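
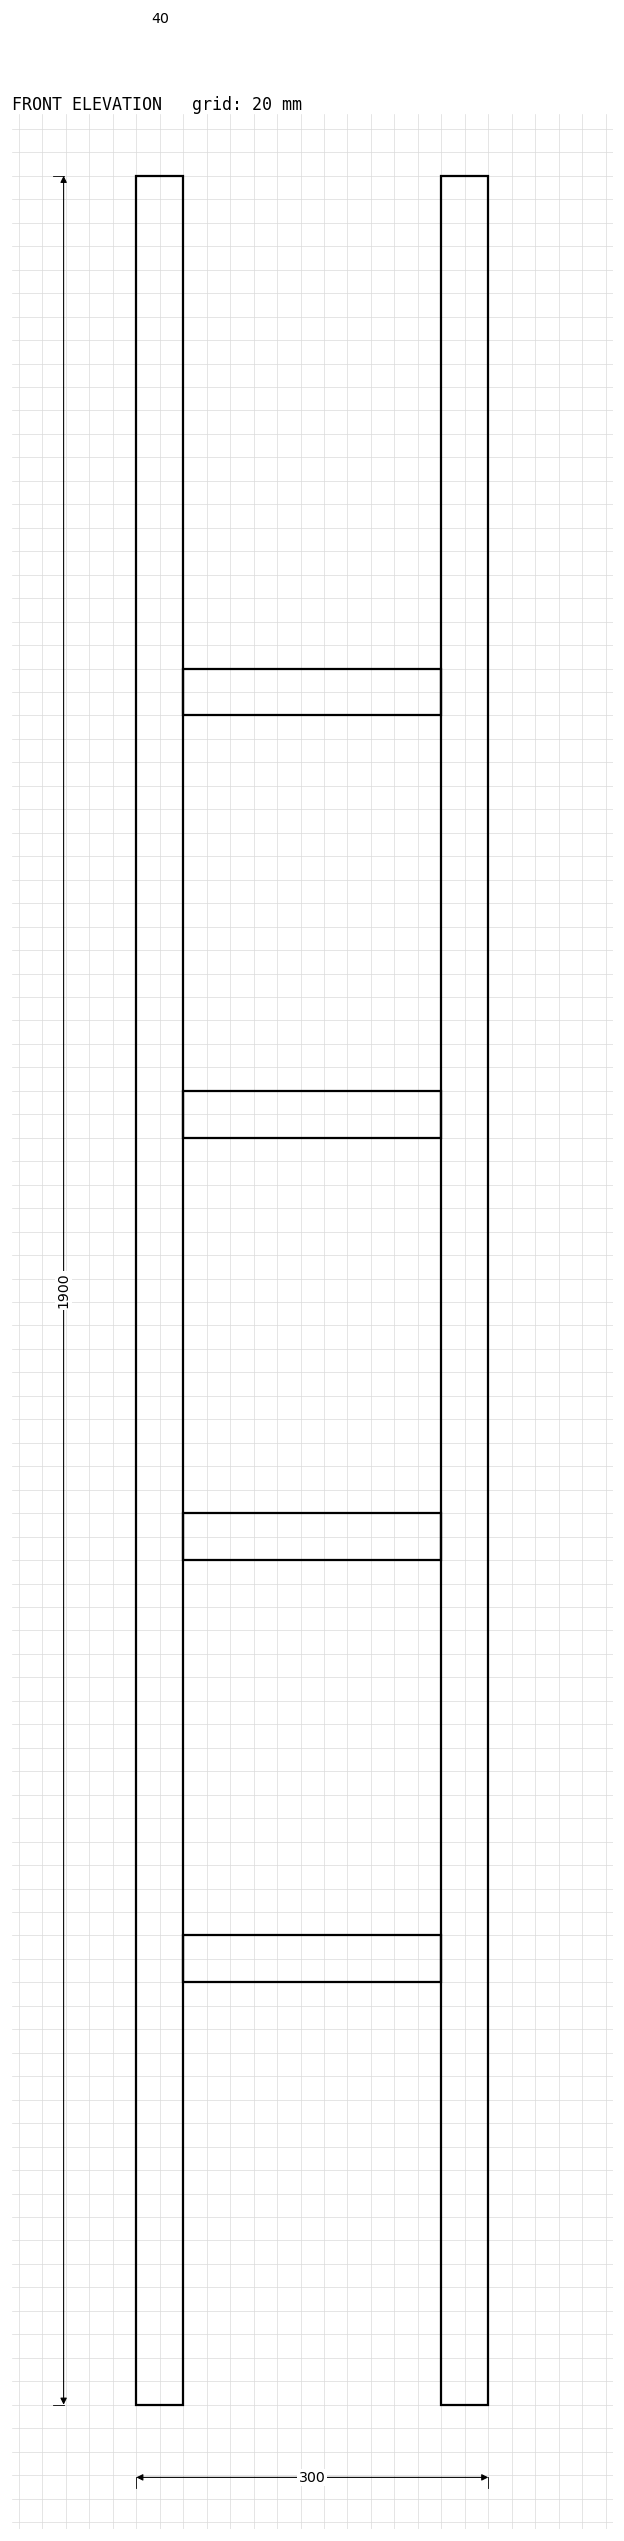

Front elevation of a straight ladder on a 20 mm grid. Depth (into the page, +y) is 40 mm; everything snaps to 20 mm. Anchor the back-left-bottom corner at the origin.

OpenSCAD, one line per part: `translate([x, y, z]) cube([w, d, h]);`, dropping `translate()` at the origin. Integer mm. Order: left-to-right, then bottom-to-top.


cube([40, 40, 1900]);
translate([40, 0, 360]) cube([220, 40, 40]);
translate([40, 0, 720]) cube([220, 40, 40]);
translate([40, 0, 1080]) cube([220, 40, 40]);
translate([40, 0, 1440]) cube([220, 40, 40]);
translate([260, 0, 0]) cube([40, 40, 1900]);


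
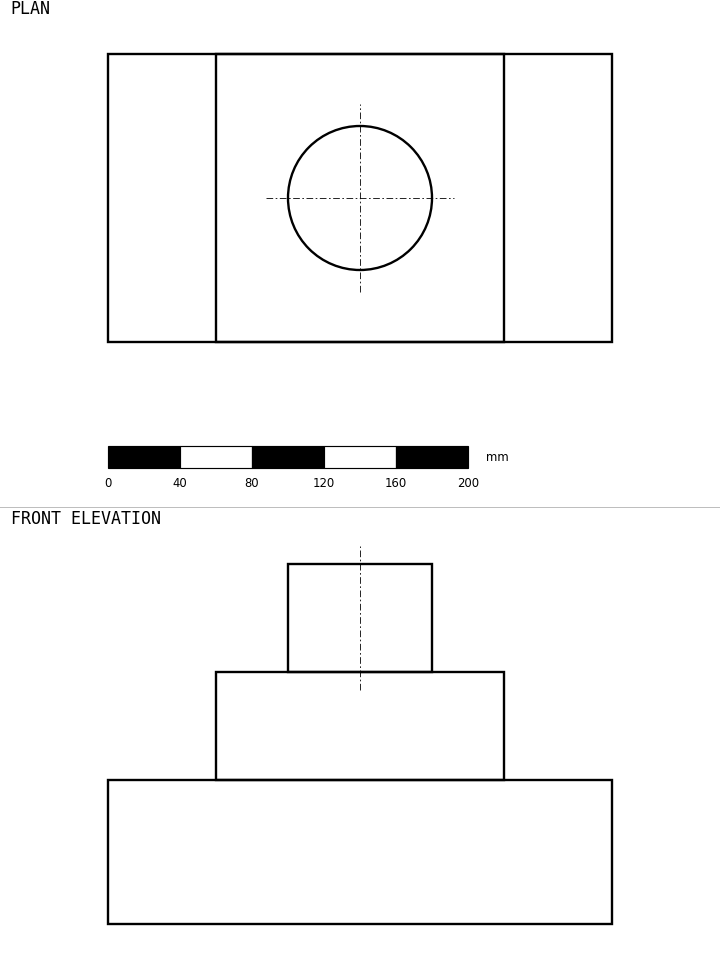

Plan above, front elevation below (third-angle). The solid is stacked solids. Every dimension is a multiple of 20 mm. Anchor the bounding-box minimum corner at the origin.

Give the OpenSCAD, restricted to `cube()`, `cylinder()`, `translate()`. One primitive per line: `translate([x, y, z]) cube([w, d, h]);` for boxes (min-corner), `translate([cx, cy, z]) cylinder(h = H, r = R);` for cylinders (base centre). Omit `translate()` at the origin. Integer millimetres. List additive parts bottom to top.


cube([280, 160, 80]);
translate([60, 0, 80]) cube([160, 160, 60]);
translate([140, 80, 140]) cylinder(h = 60, r = 40);


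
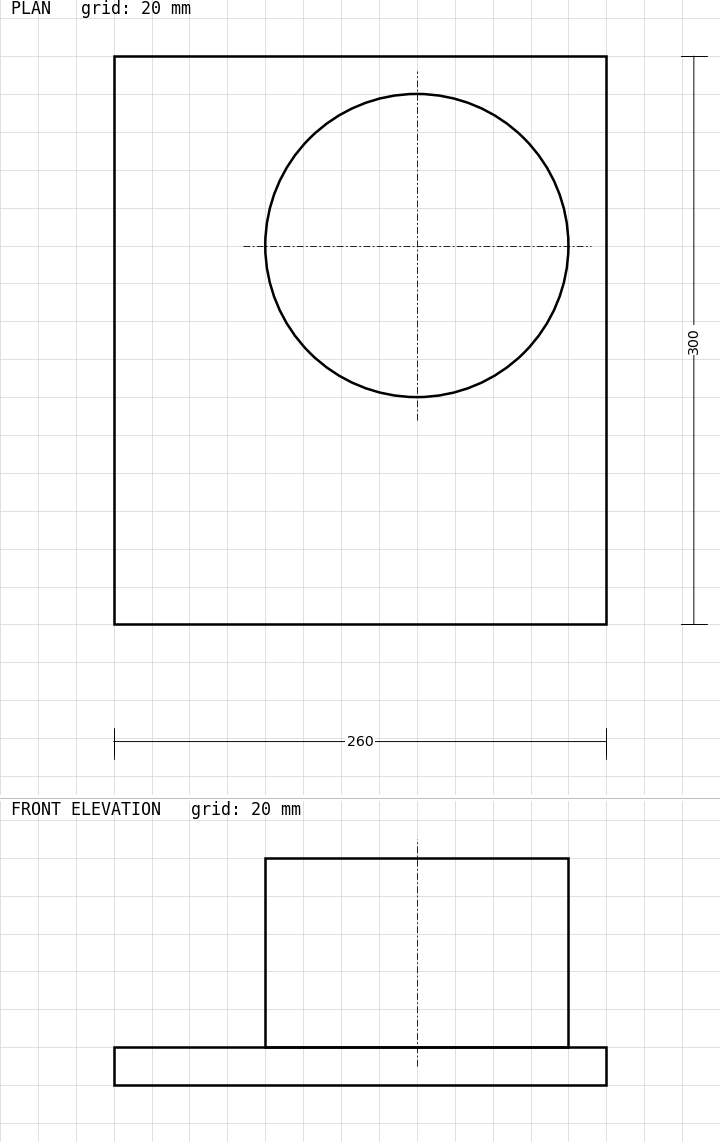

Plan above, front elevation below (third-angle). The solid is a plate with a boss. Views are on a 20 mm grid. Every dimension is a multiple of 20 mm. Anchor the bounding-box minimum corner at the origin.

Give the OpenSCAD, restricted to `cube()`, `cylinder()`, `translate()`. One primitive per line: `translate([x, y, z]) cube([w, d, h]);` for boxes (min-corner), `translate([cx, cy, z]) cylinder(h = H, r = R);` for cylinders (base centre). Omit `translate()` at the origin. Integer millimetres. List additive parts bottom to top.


cube([260, 300, 20]);
translate([160, 200, 20]) cylinder(h = 100, r = 80);


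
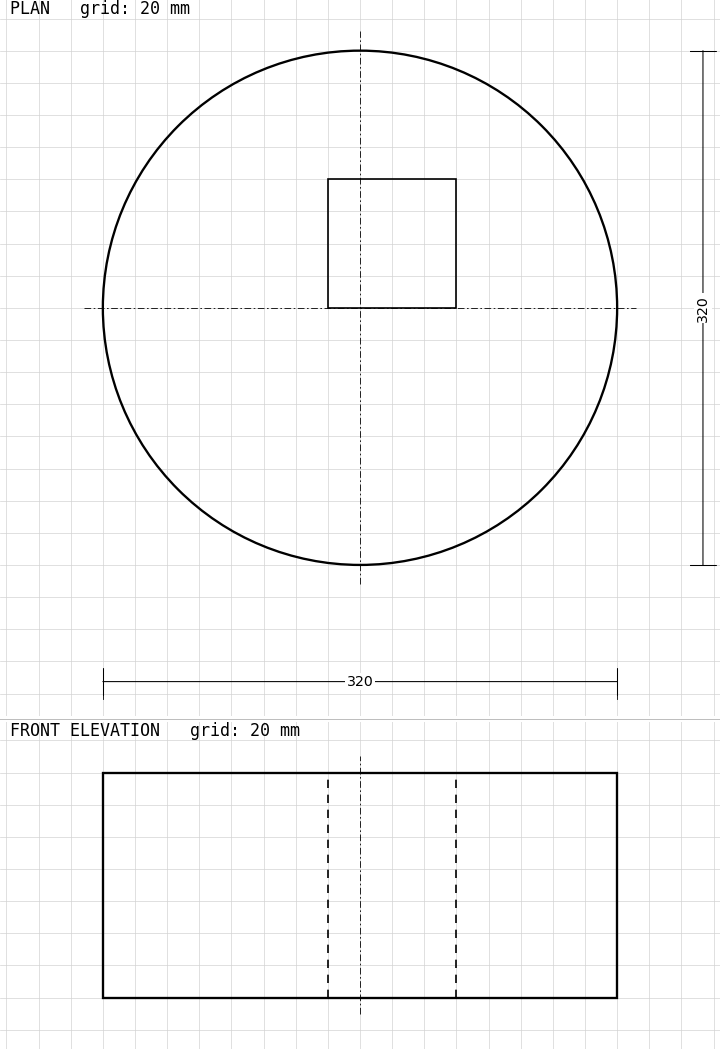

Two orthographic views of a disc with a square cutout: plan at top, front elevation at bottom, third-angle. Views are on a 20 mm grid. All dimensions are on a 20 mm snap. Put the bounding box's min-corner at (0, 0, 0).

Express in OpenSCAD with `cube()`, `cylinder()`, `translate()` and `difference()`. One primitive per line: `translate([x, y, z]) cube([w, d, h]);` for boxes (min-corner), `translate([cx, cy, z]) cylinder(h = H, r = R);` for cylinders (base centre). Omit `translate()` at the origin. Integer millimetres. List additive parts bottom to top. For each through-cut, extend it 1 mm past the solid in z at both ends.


difference() {
  translate([160, 160, 0]) cylinder(h = 140, r = 160);
  translate([140, 160, -1]) cube([80, 80, 142]);
}


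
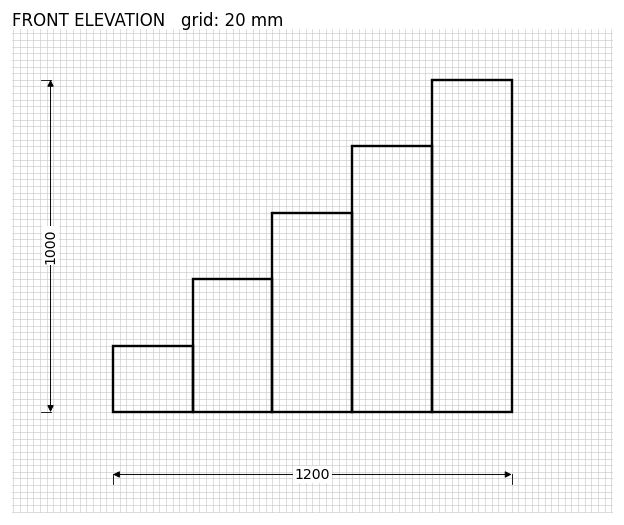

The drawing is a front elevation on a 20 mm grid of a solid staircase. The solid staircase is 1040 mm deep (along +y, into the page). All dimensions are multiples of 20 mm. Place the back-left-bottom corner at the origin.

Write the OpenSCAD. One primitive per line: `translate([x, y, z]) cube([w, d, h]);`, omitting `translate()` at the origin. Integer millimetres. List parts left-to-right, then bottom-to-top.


cube([240, 1040, 200]);
translate([240, 0, 0]) cube([240, 1040, 400]);
translate([480, 0, 0]) cube([240, 1040, 600]);
translate([720, 0, 0]) cube([240, 1040, 800]);
translate([960, 0, 0]) cube([240, 1040, 1000]);


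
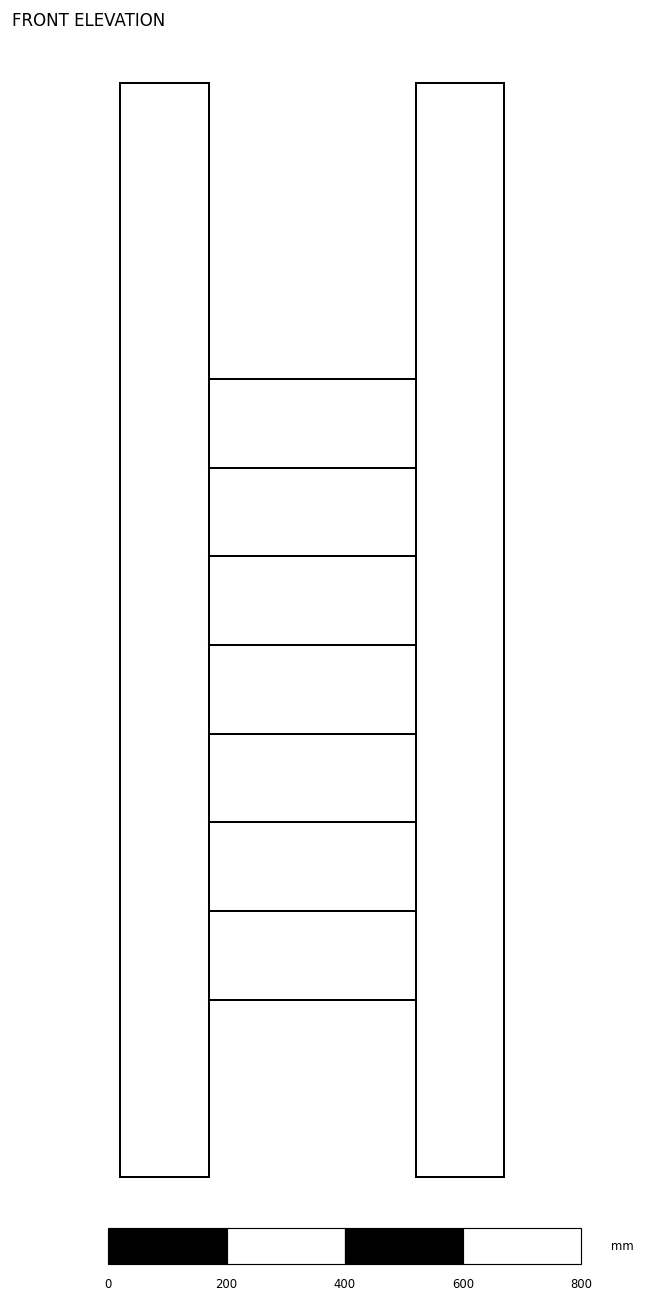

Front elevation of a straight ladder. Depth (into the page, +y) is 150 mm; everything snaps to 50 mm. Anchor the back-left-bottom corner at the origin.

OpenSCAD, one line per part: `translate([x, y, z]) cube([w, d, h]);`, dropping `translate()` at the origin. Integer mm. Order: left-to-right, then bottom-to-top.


cube([150, 150, 1850]);
translate([150, 0, 300]) cube([350, 150, 150]);
translate([150, 0, 600]) cube([350, 150, 150]);
translate([150, 0, 900]) cube([350, 150, 150]);
translate([150, 0, 1200]) cube([350, 150, 150]);
translate([500, 0, 0]) cube([150, 150, 1850]);


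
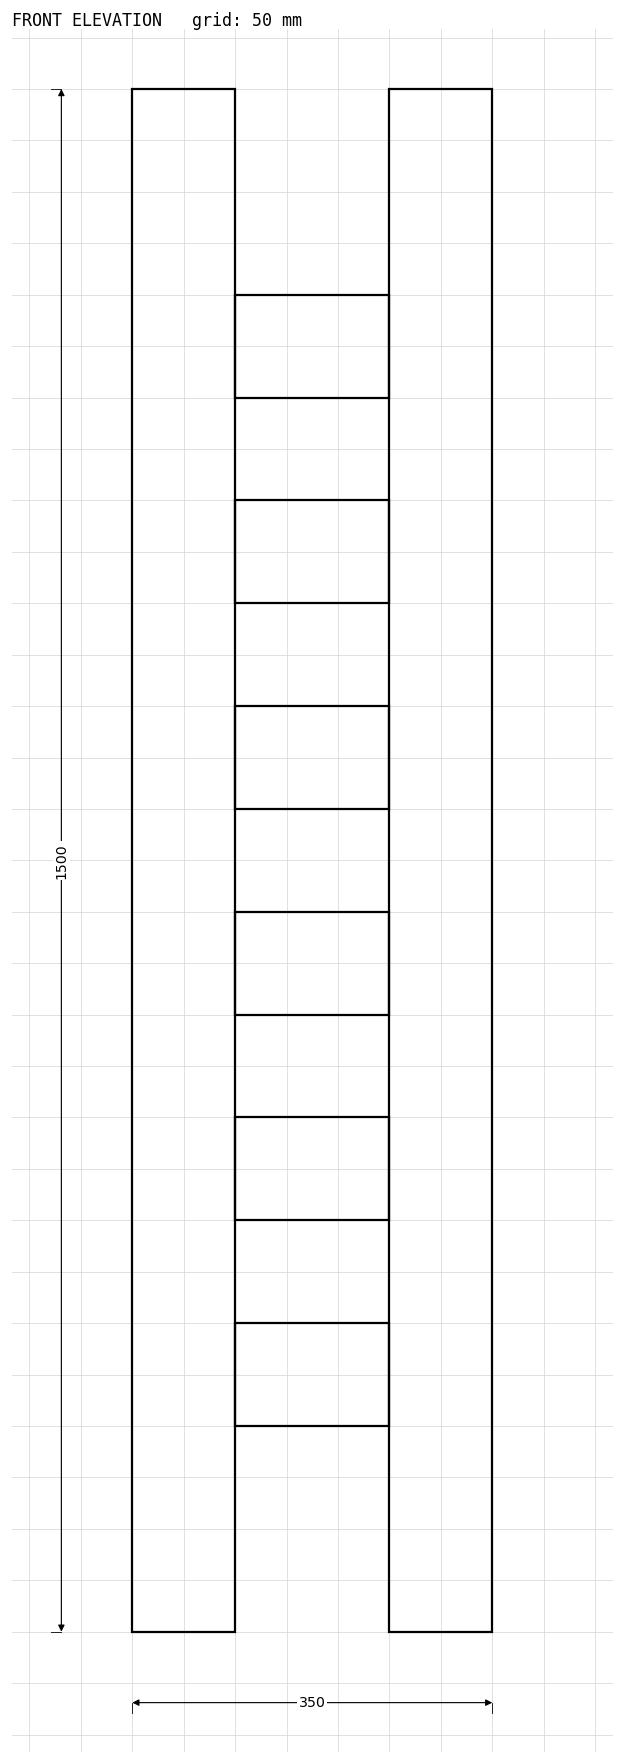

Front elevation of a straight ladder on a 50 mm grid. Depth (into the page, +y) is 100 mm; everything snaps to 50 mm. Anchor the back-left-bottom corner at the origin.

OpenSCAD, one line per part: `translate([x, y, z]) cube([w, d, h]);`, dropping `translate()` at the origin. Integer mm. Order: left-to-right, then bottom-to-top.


cube([100, 100, 1500]);
translate([100, 0, 200]) cube([150, 100, 100]);
translate([100, 0, 400]) cube([150, 100, 100]);
translate([100, 0, 600]) cube([150, 100, 100]);
translate([100, 0, 800]) cube([150, 100, 100]);
translate([100, 0, 1000]) cube([150, 100, 100]);
translate([100, 0, 1200]) cube([150, 100, 100]);
translate([250, 0, 0]) cube([100, 100, 1500]);


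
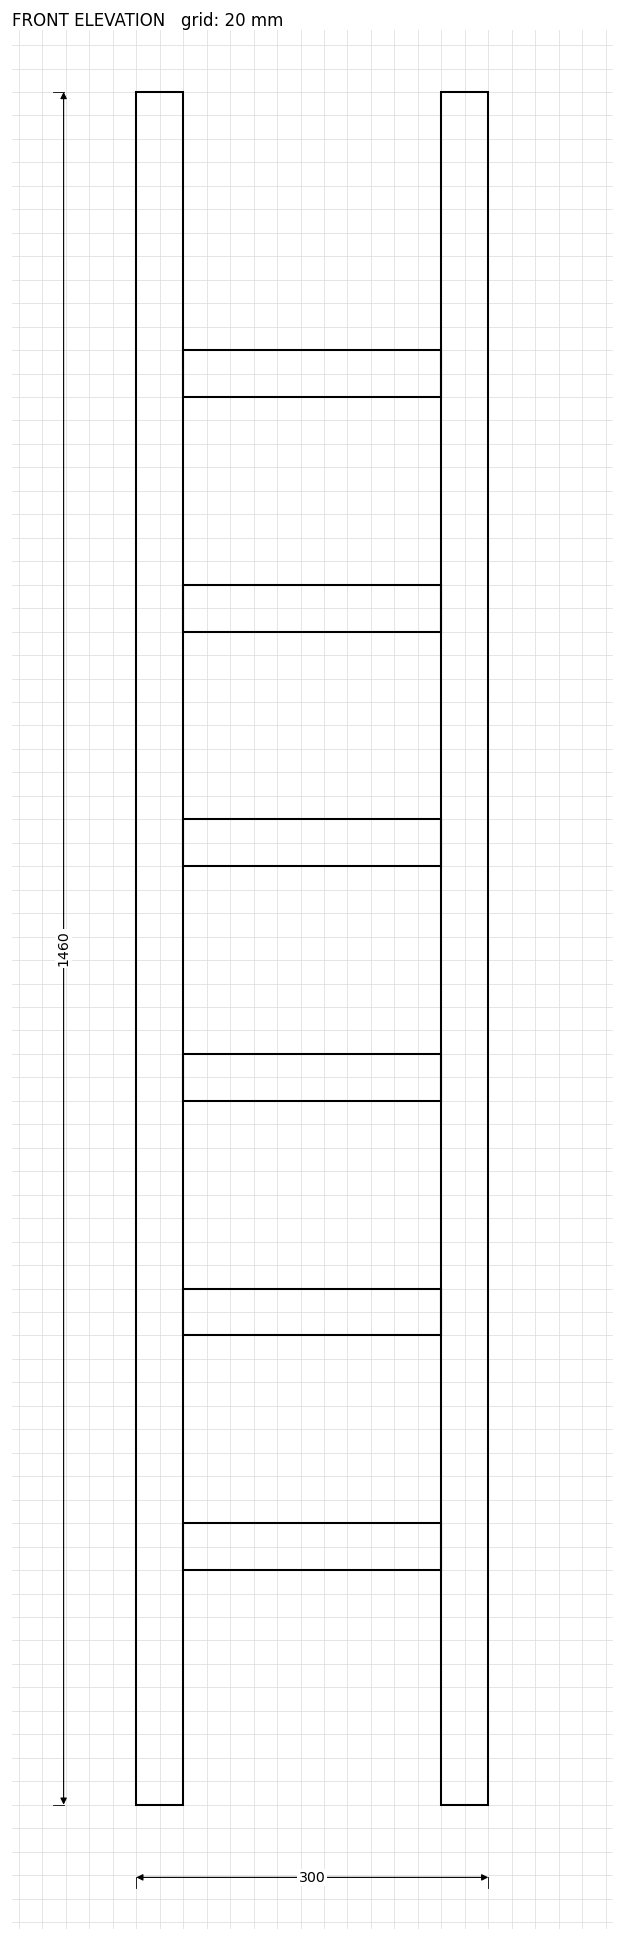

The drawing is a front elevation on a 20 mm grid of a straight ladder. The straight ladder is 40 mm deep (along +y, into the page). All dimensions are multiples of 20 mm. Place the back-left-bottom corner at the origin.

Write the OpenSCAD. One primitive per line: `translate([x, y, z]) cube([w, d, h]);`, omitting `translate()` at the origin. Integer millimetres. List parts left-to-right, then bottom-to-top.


cube([40, 40, 1460]);
translate([40, 0, 200]) cube([220, 40, 40]);
translate([40, 0, 400]) cube([220, 40, 40]);
translate([40, 0, 600]) cube([220, 40, 40]);
translate([40, 0, 800]) cube([220, 40, 40]);
translate([40, 0, 1000]) cube([220, 40, 40]);
translate([40, 0, 1200]) cube([220, 40, 40]);
translate([260, 0, 0]) cube([40, 40, 1460]);


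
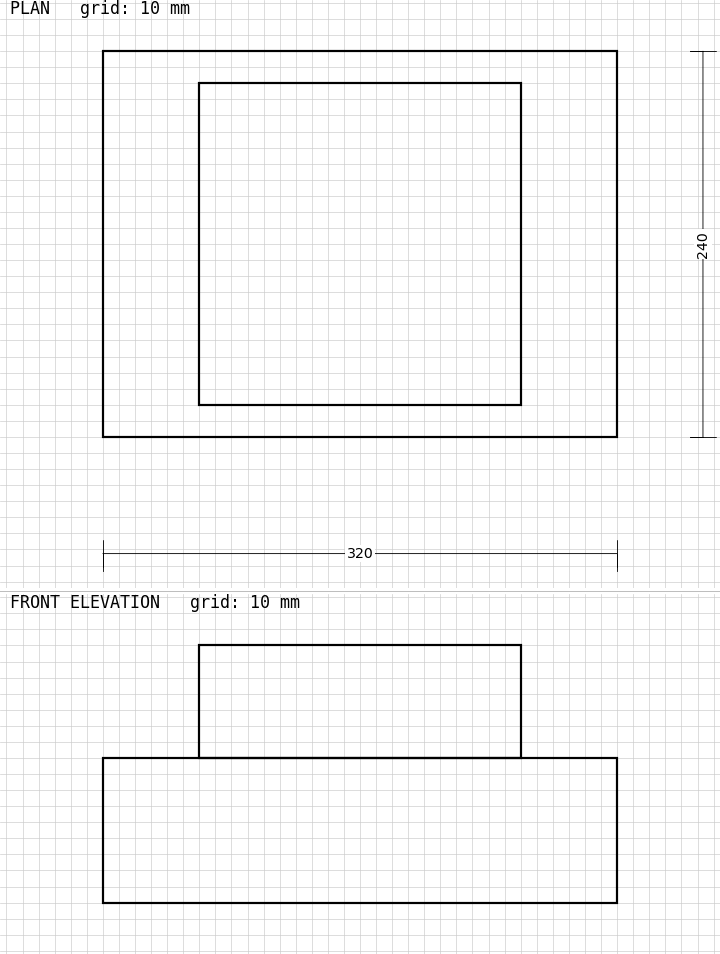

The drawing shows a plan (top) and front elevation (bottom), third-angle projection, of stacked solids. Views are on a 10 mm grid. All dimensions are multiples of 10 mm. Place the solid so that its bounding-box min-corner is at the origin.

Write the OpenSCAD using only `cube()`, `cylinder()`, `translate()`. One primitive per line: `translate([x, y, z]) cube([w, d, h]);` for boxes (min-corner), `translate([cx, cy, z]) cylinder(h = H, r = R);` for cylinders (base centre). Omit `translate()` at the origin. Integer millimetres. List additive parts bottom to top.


cube([320, 240, 90]);
translate([60, 20, 90]) cube([200, 200, 70]);


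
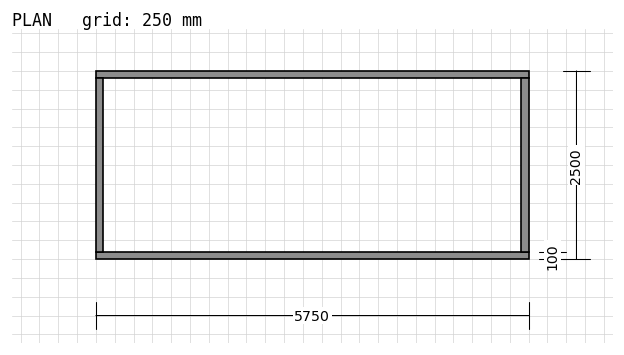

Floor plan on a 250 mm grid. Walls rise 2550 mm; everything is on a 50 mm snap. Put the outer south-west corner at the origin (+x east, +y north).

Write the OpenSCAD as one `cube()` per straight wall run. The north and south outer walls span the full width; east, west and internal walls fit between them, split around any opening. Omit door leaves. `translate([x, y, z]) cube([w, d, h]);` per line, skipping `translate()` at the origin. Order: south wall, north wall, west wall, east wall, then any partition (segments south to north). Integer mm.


cube([5750, 100, 2550]);
translate([0, 2400, 0]) cube([5750, 100, 2550]);
translate([0, 100, 0]) cube([100, 2300, 2550]);
translate([5650, 100, 0]) cube([100, 2300, 2550]);


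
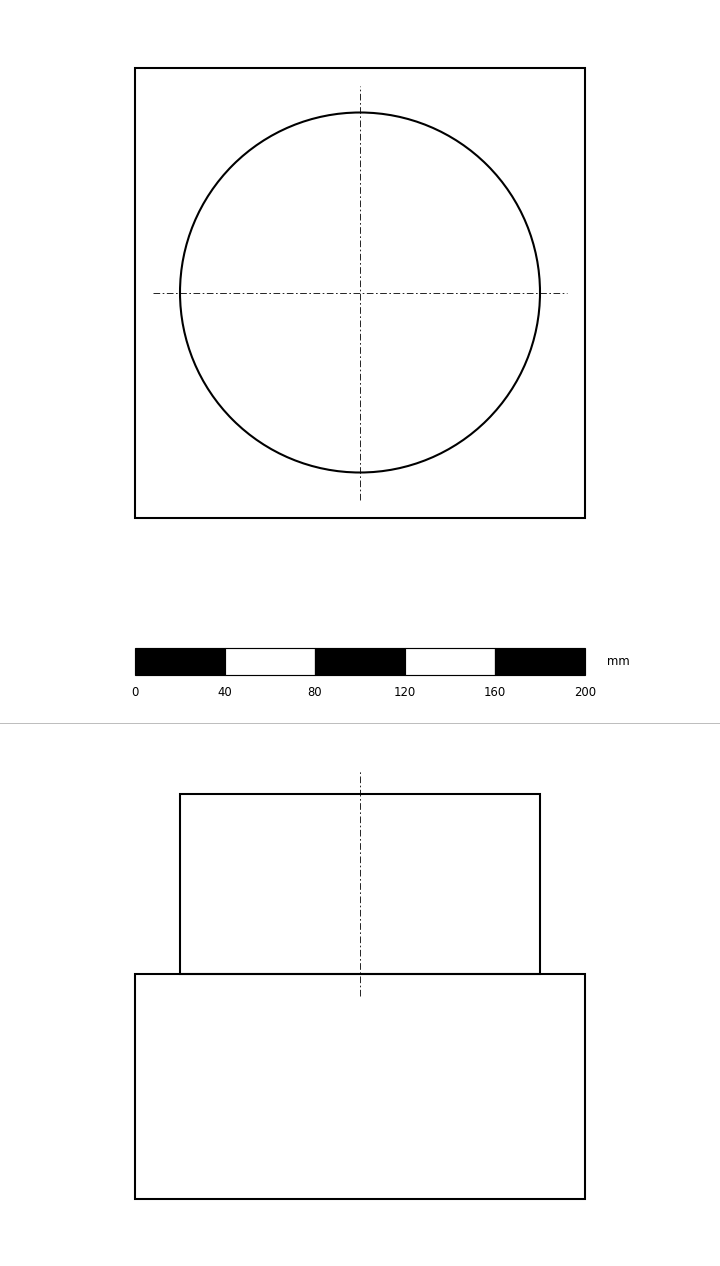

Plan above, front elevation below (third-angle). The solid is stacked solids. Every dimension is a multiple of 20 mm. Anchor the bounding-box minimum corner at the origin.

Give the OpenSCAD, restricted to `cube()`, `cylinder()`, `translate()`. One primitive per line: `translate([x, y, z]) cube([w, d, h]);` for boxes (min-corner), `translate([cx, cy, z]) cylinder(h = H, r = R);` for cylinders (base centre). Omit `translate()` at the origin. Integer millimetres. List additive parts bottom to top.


cube([200, 200, 100]);
translate([100, 100, 100]) cylinder(h = 80, r = 80);


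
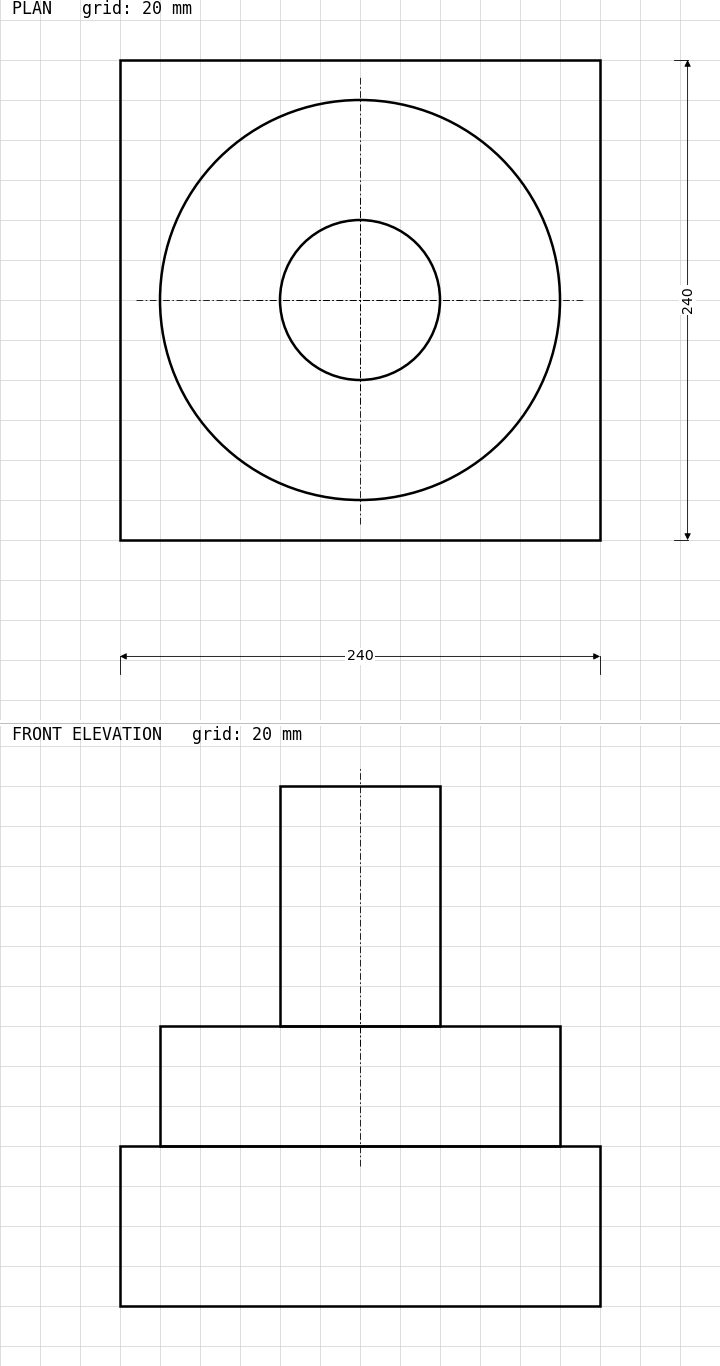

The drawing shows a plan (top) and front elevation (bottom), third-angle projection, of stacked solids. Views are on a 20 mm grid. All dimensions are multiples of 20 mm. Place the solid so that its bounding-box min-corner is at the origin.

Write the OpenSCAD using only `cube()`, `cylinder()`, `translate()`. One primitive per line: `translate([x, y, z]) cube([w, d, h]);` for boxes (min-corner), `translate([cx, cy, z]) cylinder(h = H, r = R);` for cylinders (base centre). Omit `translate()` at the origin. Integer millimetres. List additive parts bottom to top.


cube([240, 240, 80]);
translate([120, 120, 80]) cylinder(h = 60, r = 100);
translate([120, 120, 140]) cylinder(h = 120, r = 40);


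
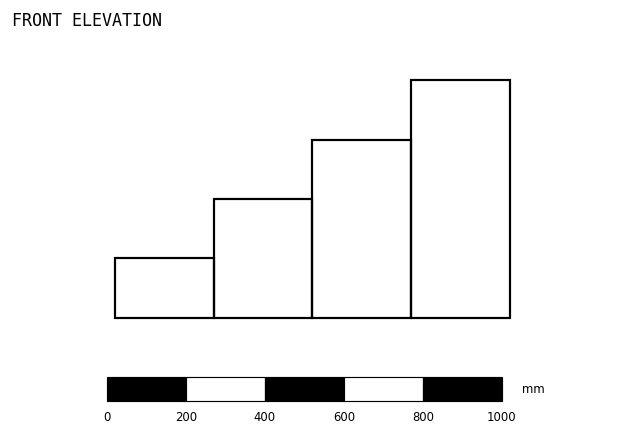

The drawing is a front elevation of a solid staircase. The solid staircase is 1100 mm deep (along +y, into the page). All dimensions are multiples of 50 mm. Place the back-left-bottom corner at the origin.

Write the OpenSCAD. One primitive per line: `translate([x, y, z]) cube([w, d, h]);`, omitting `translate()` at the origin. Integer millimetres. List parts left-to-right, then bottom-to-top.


cube([250, 1100, 150]);
translate([250, 0, 0]) cube([250, 1100, 300]);
translate([500, 0, 0]) cube([250, 1100, 450]);
translate([750, 0, 0]) cube([250, 1100, 600]);


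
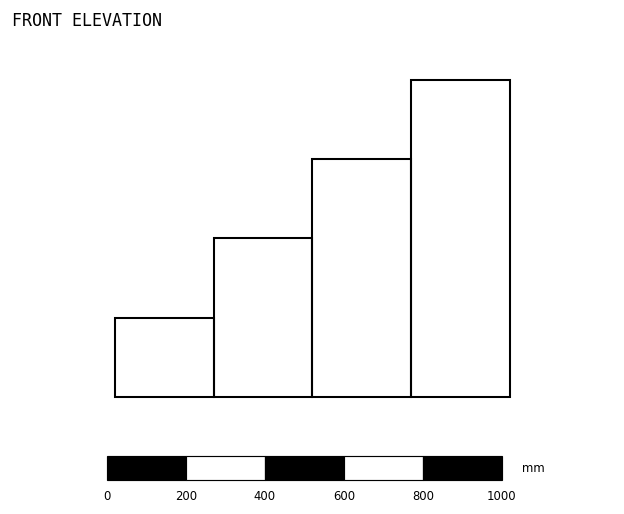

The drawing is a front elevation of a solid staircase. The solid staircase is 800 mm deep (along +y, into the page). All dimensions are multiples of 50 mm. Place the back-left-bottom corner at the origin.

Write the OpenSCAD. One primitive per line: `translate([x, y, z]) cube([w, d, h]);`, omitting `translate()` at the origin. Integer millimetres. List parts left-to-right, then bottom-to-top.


cube([250, 800, 200]);
translate([250, 0, 0]) cube([250, 800, 400]);
translate([500, 0, 0]) cube([250, 800, 600]);
translate([750, 0, 0]) cube([250, 800, 800]);


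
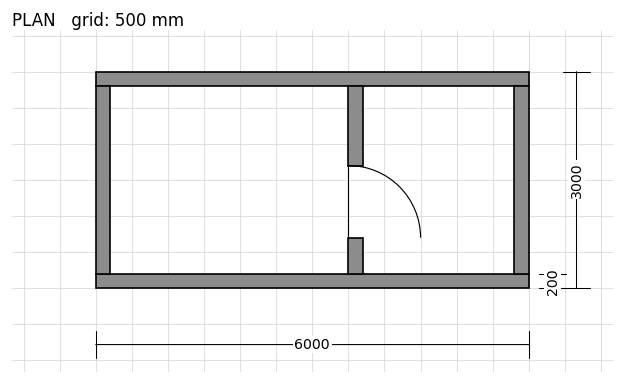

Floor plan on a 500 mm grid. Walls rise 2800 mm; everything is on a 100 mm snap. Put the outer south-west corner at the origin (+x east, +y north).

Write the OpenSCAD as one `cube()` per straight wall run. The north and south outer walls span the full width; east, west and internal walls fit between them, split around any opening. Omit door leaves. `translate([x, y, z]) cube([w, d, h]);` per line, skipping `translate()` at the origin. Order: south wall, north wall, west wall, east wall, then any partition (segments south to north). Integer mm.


cube([6000, 200, 2800]);
translate([0, 2800, 0]) cube([6000, 200, 2800]);
translate([0, 200, 0]) cube([200, 2600, 2800]);
translate([5800, 200, 0]) cube([200, 2600, 2800]);
translate([3500, 200, 0]) cube([200, 500, 2800]);
translate([3500, 1700, 0]) cube([200, 1100, 2800]);


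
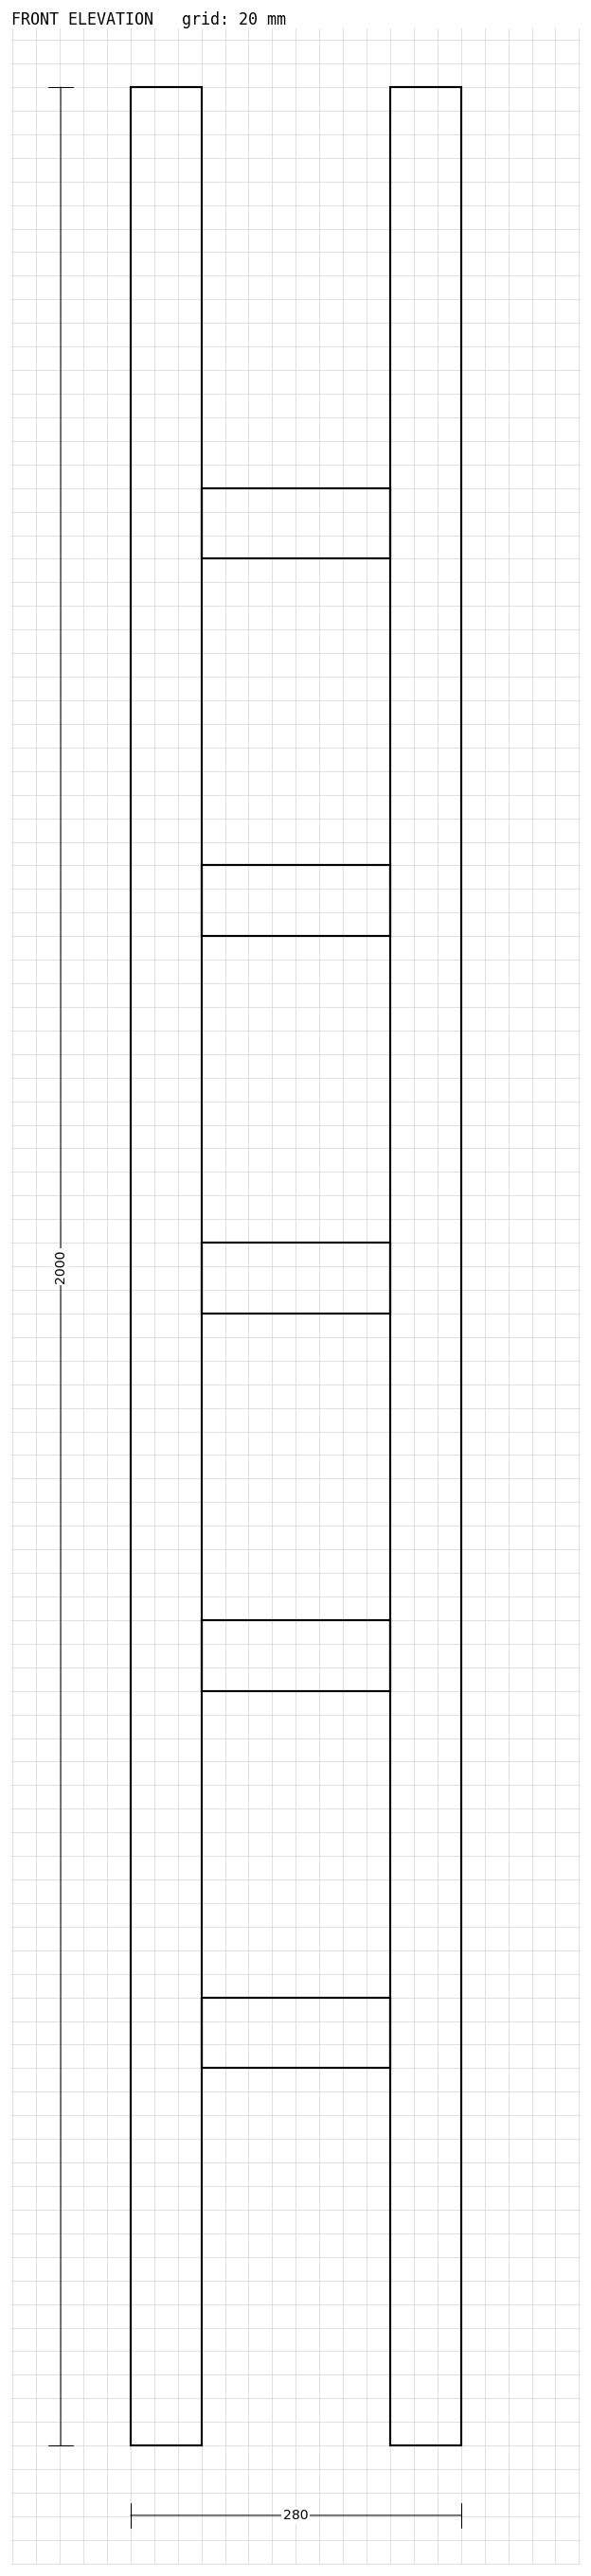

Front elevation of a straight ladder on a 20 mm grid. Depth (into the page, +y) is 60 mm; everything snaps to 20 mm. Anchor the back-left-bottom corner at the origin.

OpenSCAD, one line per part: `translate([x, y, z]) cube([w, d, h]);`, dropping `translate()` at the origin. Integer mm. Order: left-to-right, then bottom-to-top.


cube([60, 60, 2000]);
translate([60, 0, 320]) cube([160, 60, 60]);
translate([60, 0, 640]) cube([160, 60, 60]);
translate([60, 0, 960]) cube([160, 60, 60]);
translate([60, 0, 1280]) cube([160, 60, 60]);
translate([60, 0, 1600]) cube([160, 60, 60]);
translate([220, 0, 0]) cube([60, 60, 2000]);


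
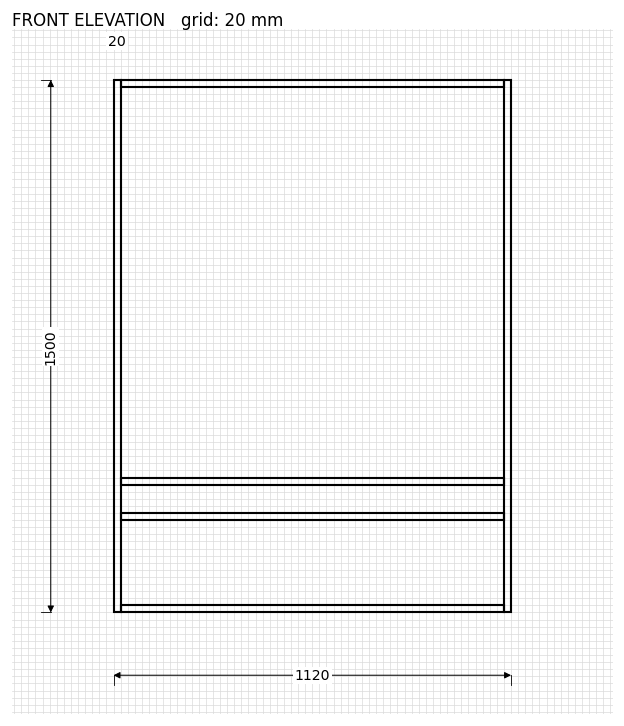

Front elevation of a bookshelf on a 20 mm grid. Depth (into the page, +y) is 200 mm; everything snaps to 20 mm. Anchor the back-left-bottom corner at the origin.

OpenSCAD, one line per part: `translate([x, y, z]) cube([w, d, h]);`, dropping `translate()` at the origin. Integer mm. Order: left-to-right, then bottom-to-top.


cube([20, 200, 1500]);
translate([20, 0, 0]) cube([1080, 200, 20]);
translate([20, 0, 260]) cube([1080, 200, 20]);
translate([20, 0, 360]) cube([1080, 200, 20]);
translate([20, 0, 1480]) cube([1080, 200, 20]);
translate([1100, 0, 0]) cube([20, 200, 1500]);


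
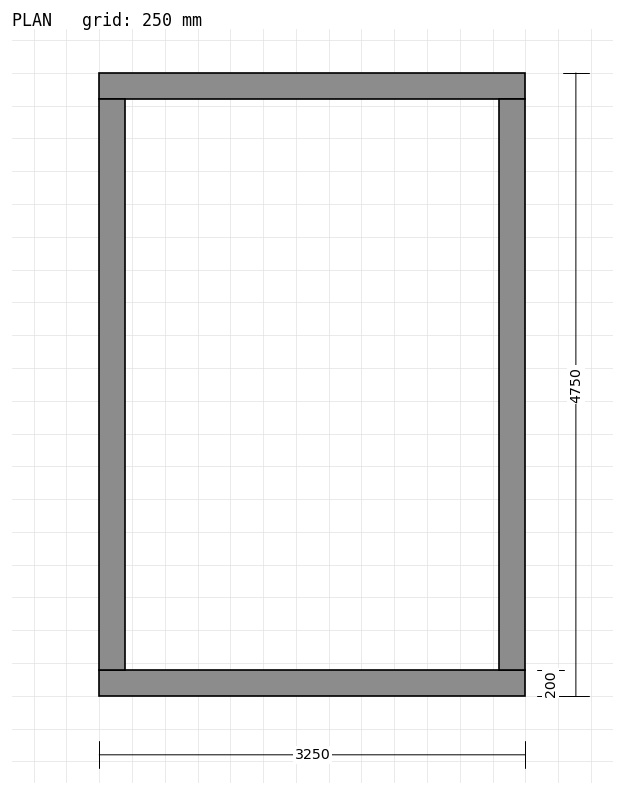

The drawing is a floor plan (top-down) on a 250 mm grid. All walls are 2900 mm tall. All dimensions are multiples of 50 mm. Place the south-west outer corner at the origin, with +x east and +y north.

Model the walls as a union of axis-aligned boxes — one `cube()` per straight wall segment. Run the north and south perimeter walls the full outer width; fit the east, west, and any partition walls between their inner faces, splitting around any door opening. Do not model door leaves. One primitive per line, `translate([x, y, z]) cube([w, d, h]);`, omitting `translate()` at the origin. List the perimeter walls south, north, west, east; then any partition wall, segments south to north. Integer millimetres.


cube([3250, 200, 2900]);
translate([0, 4550, 0]) cube([3250, 200, 2900]);
translate([0, 200, 0]) cube([200, 4350, 2900]);
translate([3050, 200, 0]) cube([200, 4350, 2900]);


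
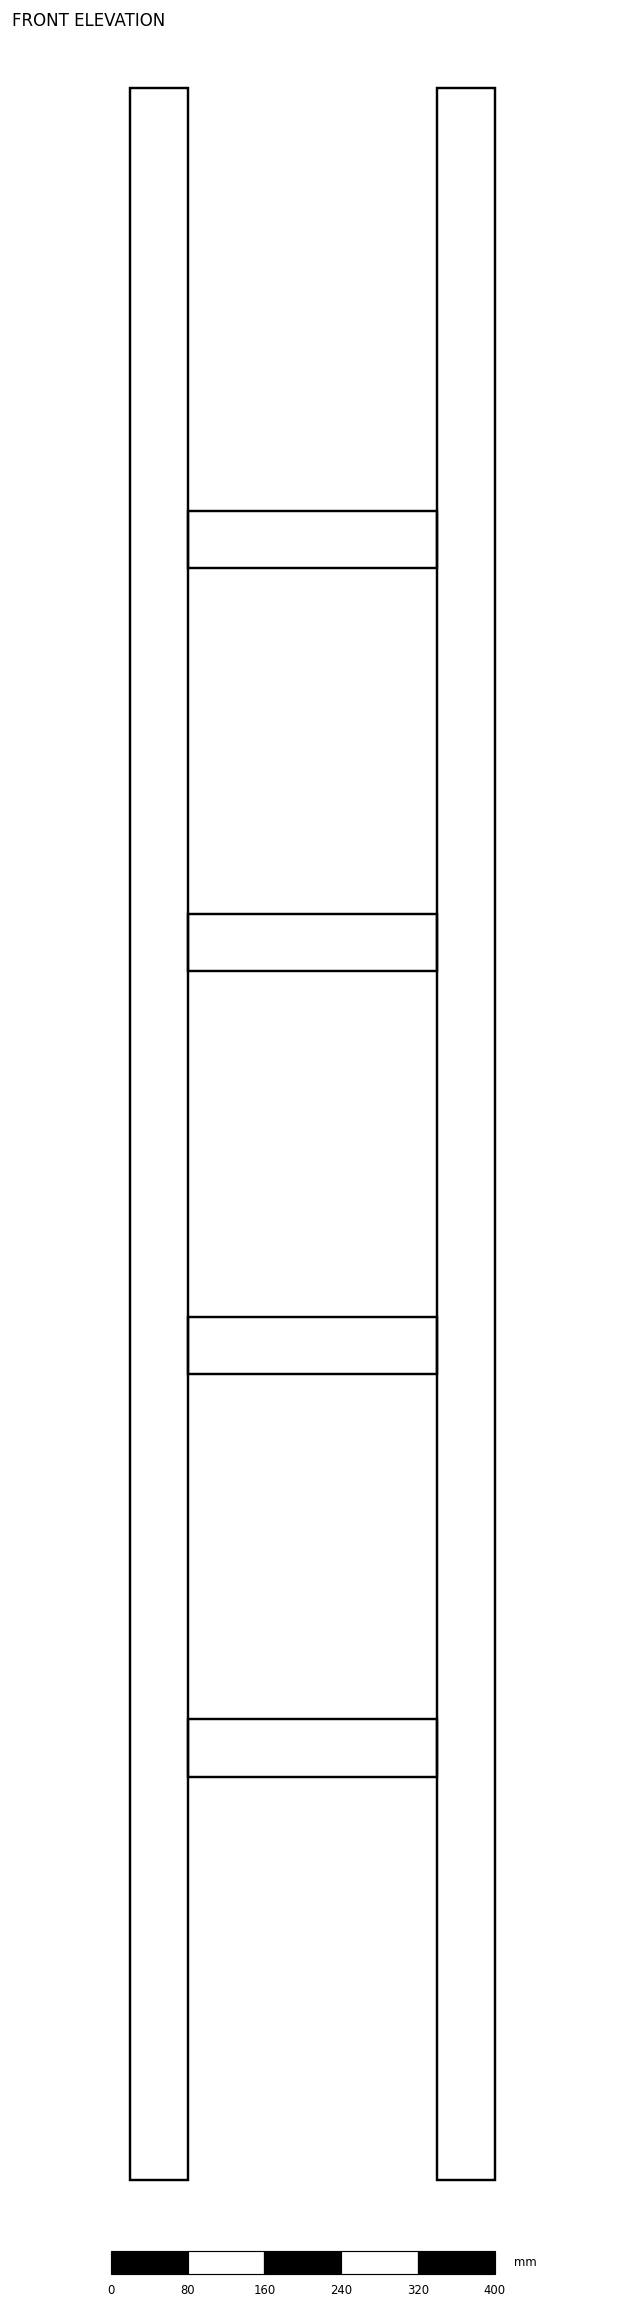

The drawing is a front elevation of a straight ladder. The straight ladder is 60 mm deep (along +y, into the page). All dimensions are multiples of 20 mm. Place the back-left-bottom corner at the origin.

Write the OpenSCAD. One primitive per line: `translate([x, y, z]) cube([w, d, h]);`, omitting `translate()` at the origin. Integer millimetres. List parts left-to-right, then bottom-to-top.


cube([60, 60, 2180]);
translate([60, 0, 420]) cube([260, 60, 60]);
translate([60, 0, 840]) cube([260, 60, 60]);
translate([60, 0, 1260]) cube([260, 60, 60]);
translate([60, 0, 1680]) cube([260, 60, 60]);
translate([320, 0, 0]) cube([60, 60, 2180]);


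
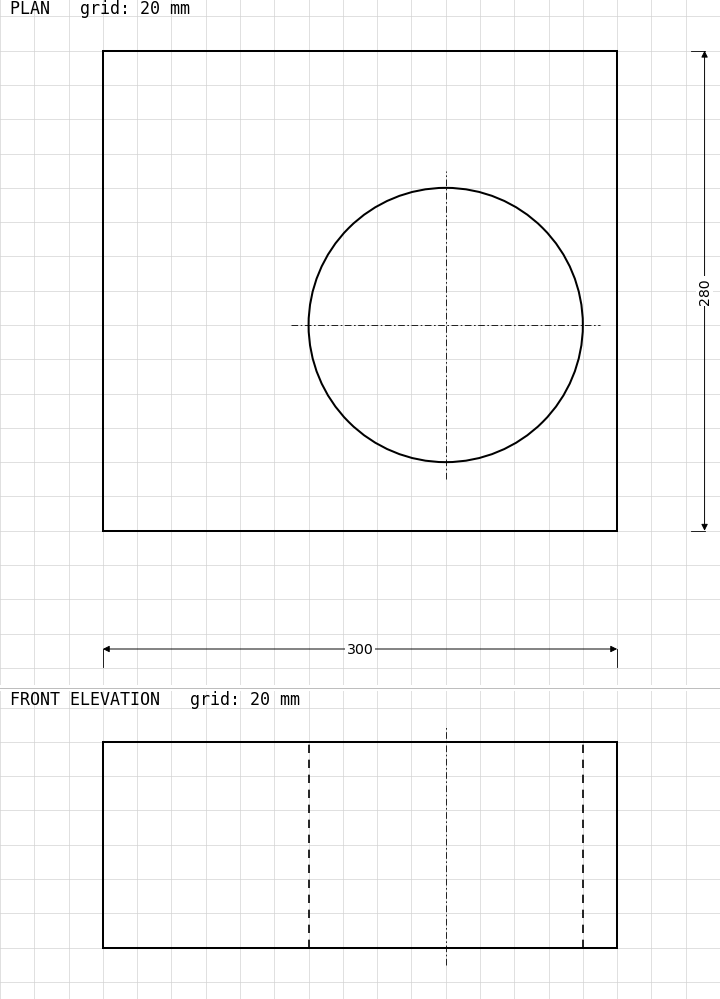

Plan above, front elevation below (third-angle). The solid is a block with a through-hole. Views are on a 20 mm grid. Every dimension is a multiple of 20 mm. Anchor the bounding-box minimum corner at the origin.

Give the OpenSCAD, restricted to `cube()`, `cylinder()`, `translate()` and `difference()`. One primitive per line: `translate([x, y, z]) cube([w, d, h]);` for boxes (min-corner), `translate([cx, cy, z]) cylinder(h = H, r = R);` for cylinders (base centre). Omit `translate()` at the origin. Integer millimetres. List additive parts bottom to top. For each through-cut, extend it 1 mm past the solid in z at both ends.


difference() {
  cube([300, 280, 120]);
  translate([200, 120, -1]) cylinder(h = 122, r = 80);
}


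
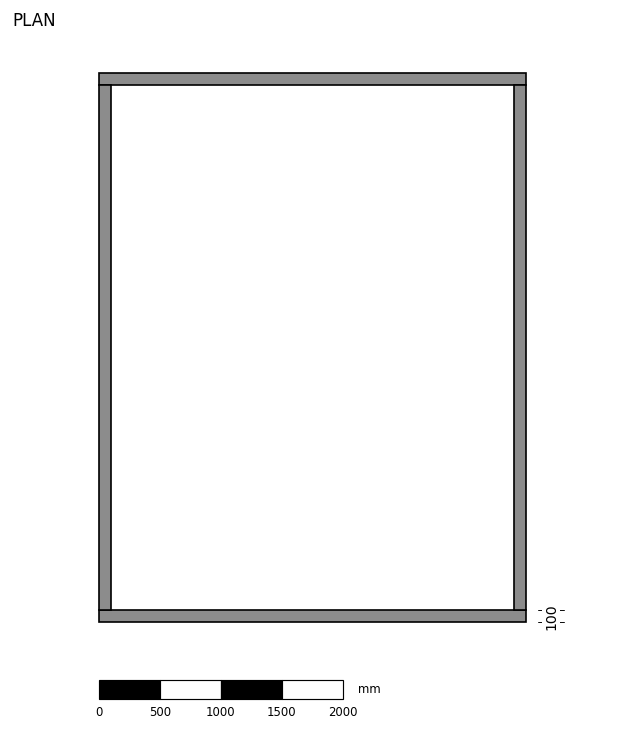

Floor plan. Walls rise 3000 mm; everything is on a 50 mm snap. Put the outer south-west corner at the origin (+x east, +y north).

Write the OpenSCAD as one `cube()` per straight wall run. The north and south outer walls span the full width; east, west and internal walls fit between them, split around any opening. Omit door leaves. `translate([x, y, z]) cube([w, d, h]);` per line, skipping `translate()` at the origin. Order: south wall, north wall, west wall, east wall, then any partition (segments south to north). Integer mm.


cube([3500, 100, 3000]);
translate([0, 4400, 0]) cube([3500, 100, 3000]);
translate([0, 100, 0]) cube([100, 4300, 3000]);
translate([3400, 100, 0]) cube([100, 4300, 3000]);


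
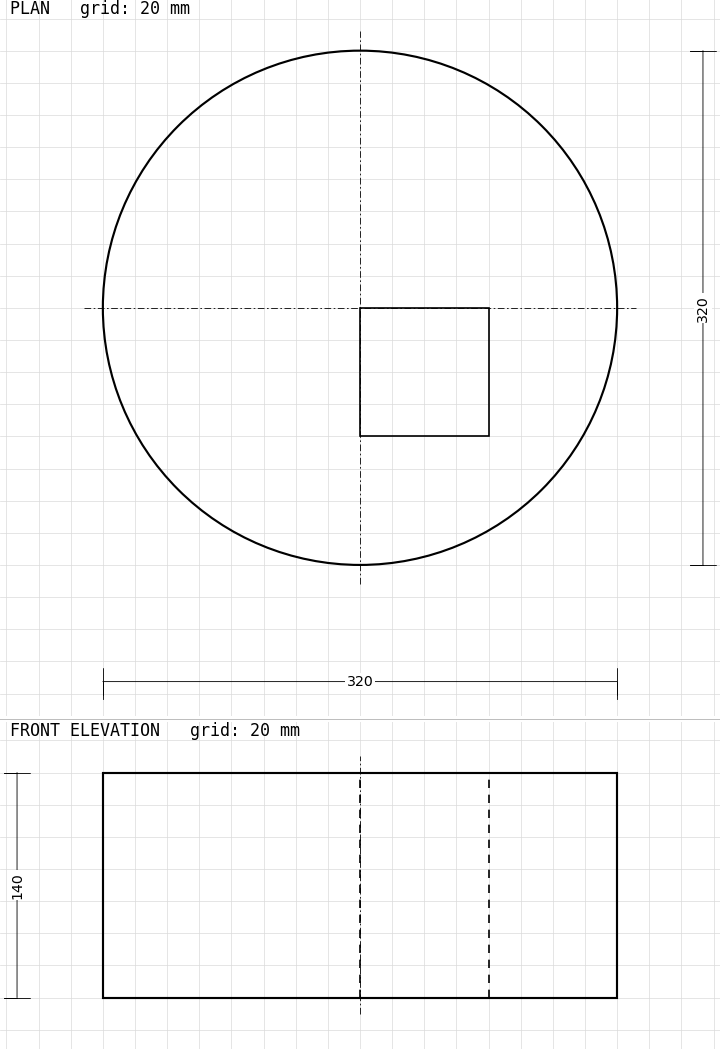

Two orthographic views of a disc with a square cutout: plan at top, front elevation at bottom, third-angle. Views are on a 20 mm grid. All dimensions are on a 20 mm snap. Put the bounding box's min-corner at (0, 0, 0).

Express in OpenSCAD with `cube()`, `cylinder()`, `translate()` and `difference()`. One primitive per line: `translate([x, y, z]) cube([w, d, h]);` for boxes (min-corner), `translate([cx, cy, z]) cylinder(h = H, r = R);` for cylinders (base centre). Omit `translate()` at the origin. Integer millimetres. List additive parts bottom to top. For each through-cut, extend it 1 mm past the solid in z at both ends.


difference() {
  translate([160, 160, 0]) cylinder(h = 140, r = 160);
  translate([160, 80, -1]) cube([80, 80, 142]);
}


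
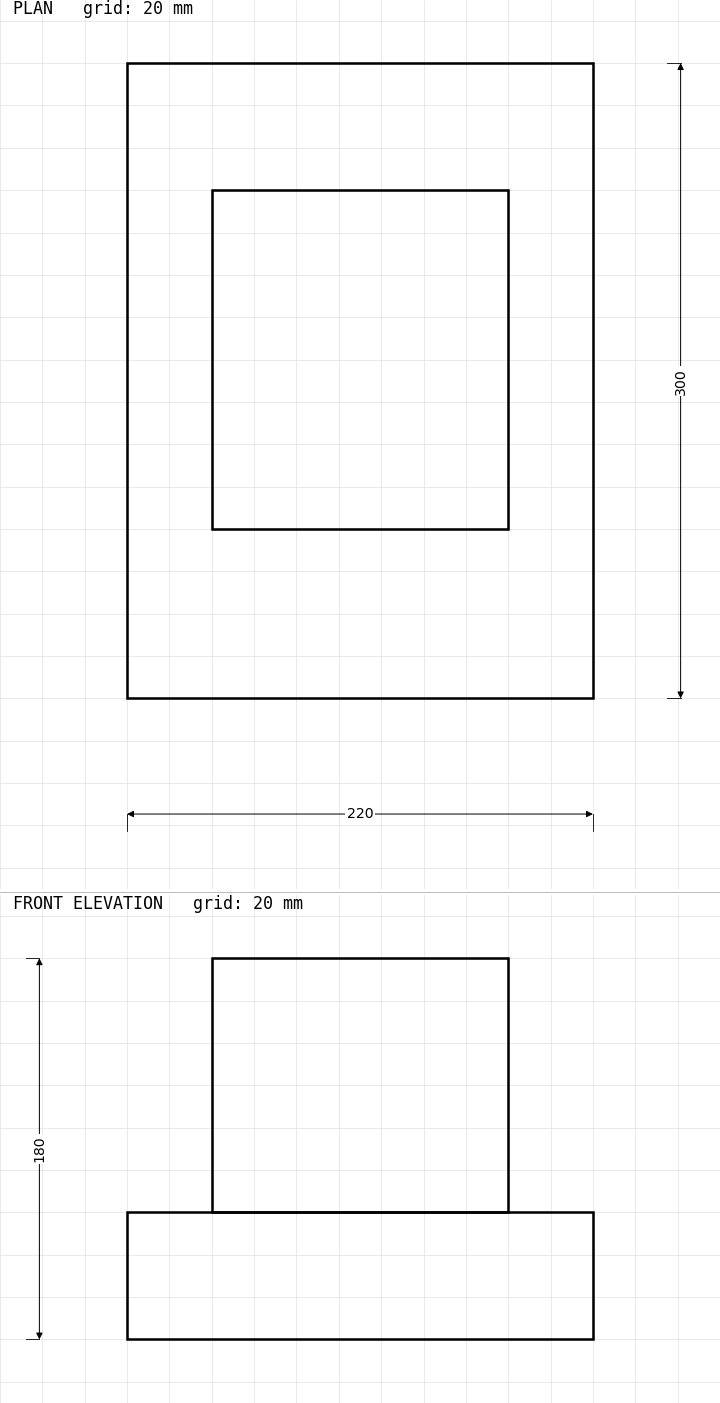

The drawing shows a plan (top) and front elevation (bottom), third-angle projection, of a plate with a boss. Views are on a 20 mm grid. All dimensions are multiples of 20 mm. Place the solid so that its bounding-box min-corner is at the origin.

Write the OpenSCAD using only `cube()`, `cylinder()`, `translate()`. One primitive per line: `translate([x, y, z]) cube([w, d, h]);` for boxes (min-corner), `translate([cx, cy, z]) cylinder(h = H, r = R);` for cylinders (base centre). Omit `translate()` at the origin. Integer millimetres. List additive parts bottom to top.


cube([220, 300, 60]);
translate([40, 80, 60]) cube([140, 160, 120]);


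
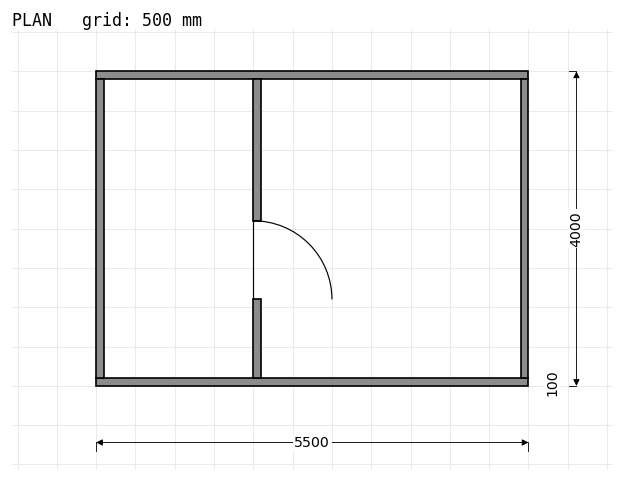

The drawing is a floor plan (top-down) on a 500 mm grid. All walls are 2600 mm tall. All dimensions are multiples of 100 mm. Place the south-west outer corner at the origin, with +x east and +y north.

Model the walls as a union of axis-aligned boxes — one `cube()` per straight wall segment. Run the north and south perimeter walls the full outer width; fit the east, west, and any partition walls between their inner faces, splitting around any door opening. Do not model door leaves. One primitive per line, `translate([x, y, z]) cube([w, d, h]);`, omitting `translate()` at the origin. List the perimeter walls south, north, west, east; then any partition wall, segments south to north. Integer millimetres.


cube([5500, 100, 2600]);
translate([0, 3900, 0]) cube([5500, 100, 2600]);
translate([0, 100, 0]) cube([100, 3800, 2600]);
translate([5400, 100, 0]) cube([100, 3800, 2600]);
translate([2000, 100, 0]) cube([100, 1000, 2600]);
translate([2000, 2100, 0]) cube([100, 1800, 2600]);


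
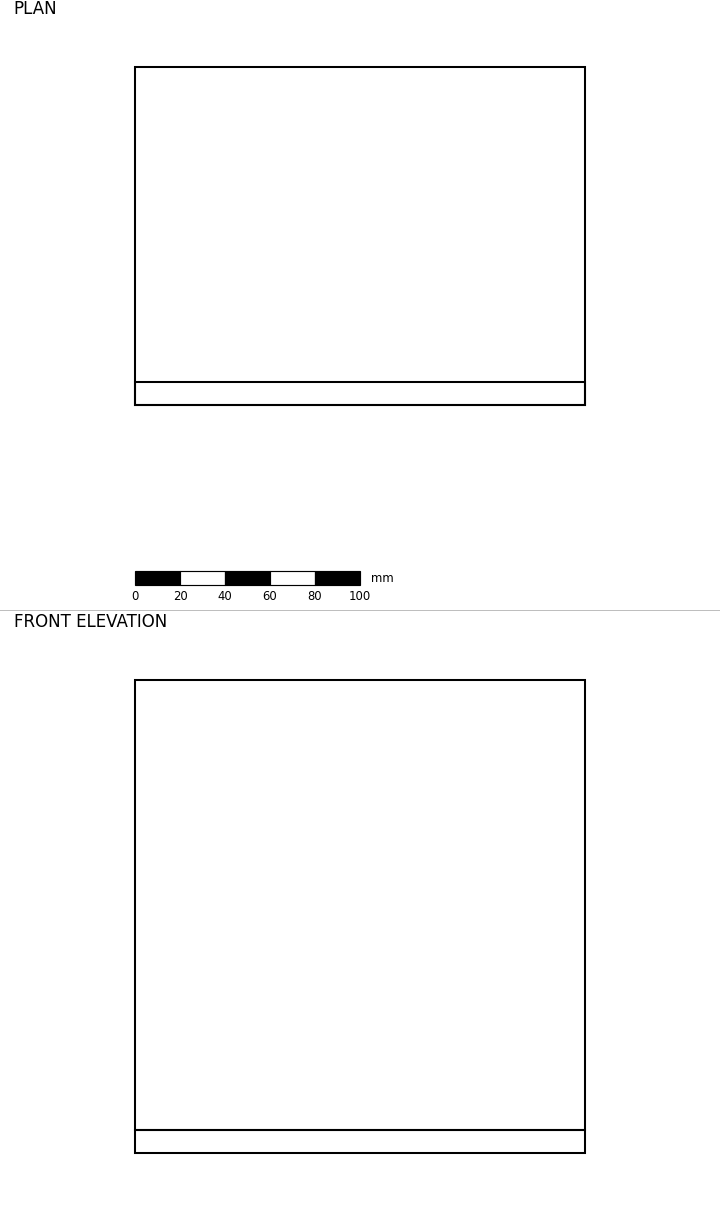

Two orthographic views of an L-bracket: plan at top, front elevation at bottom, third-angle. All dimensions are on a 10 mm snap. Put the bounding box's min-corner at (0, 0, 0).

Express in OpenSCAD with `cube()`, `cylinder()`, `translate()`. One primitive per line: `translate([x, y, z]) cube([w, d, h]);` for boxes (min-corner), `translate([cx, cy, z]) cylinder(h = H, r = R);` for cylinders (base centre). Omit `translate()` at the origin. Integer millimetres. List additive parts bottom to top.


cube([200, 150, 10]);
translate([0, 0, 10]) cube([200, 10, 200]);


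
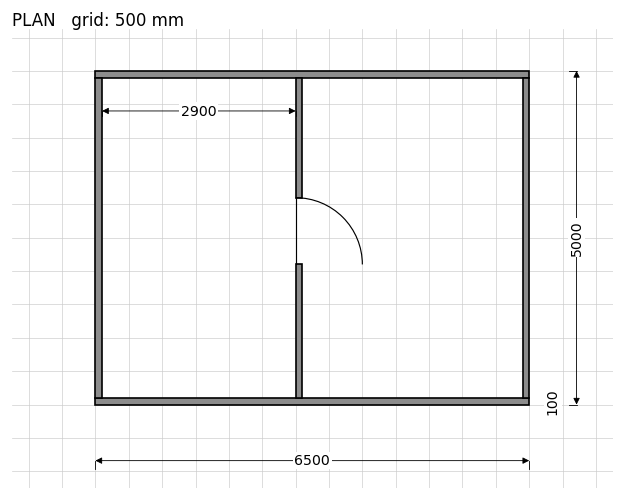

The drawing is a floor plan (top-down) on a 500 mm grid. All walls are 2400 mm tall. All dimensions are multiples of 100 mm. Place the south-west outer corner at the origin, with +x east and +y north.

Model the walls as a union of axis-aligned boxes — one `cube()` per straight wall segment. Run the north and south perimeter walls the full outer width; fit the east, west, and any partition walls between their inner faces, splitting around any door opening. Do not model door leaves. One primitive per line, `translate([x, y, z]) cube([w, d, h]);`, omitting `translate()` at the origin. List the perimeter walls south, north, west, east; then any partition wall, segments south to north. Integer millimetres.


cube([6500, 100, 2400]);
translate([0, 4900, 0]) cube([6500, 100, 2400]);
translate([0, 100, 0]) cube([100, 4800, 2400]);
translate([6400, 100, 0]) cube([100, 4800, 2400]);
translate([3000, 100, 0]) cube([100, 2000, 2400]);
translate([3000, 3100, 0]) cube([100, 1800, 2400]);


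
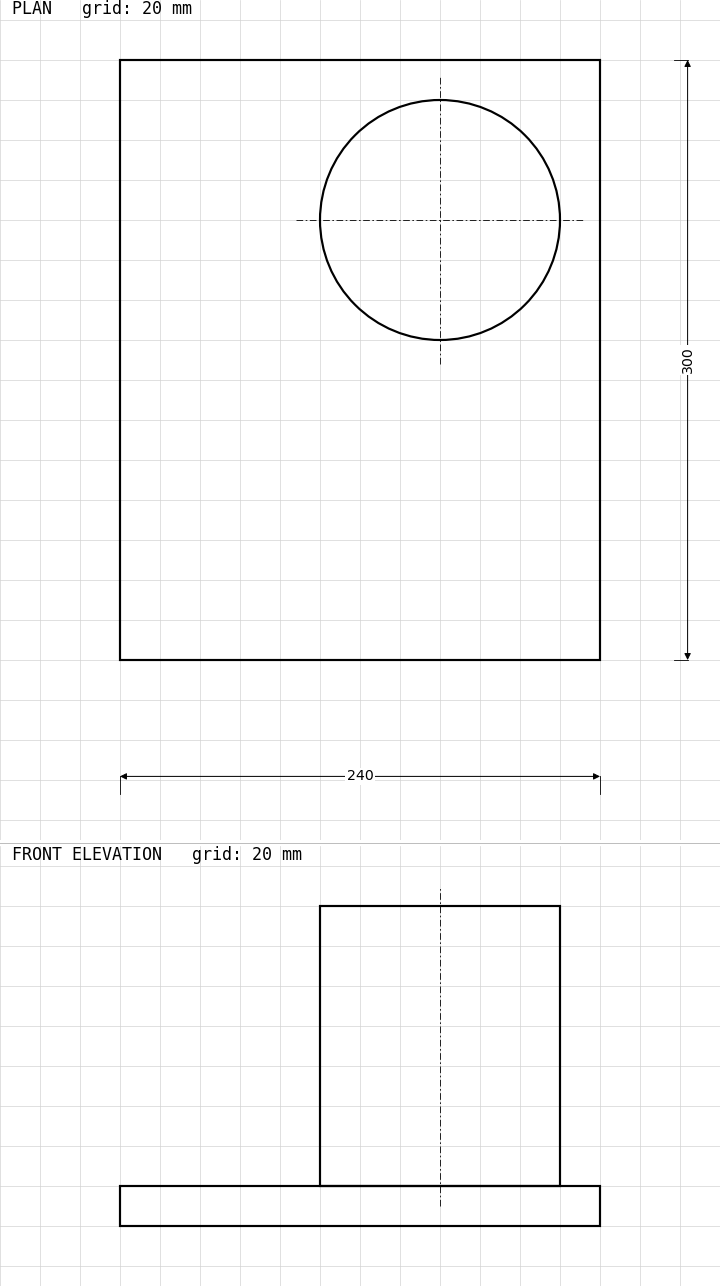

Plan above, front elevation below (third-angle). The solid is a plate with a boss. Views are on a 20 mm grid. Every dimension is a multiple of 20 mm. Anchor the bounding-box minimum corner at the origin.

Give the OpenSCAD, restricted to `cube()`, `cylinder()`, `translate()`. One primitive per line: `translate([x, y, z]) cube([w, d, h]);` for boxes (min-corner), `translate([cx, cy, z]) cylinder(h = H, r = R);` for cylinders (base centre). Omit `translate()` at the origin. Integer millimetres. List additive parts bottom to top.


cube([240, 300, 20]);
translate([160, 220, 20]) cylinder(h = 140, r = 60);


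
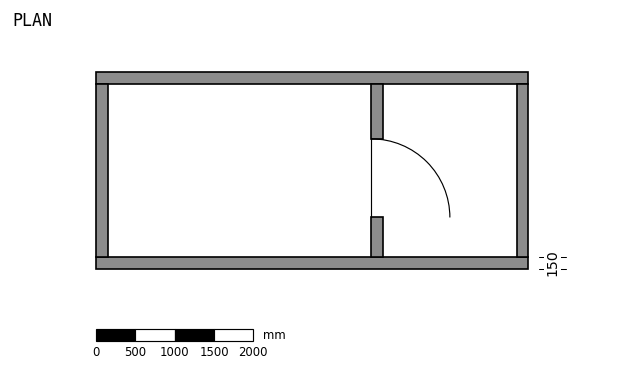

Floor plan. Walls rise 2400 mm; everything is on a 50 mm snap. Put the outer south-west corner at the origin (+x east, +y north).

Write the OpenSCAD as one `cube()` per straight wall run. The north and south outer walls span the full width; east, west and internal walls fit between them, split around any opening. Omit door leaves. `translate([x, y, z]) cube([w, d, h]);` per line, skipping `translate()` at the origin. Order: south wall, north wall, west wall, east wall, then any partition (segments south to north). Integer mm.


cube([5500, 150, 2400]);
translate([0, 2350, 0]) cube([5500, 150, 2400]);
translate([0, 150, 0]) cube([150, 2200, 2400]);
translate([5350, 150, 0]) cube([150, 2200, 2400]);
translate([3500, 150, 0]) cube([150, 500, 2400]);
translate([3500, 1650, 0]) cube([150, 700, 2400]);


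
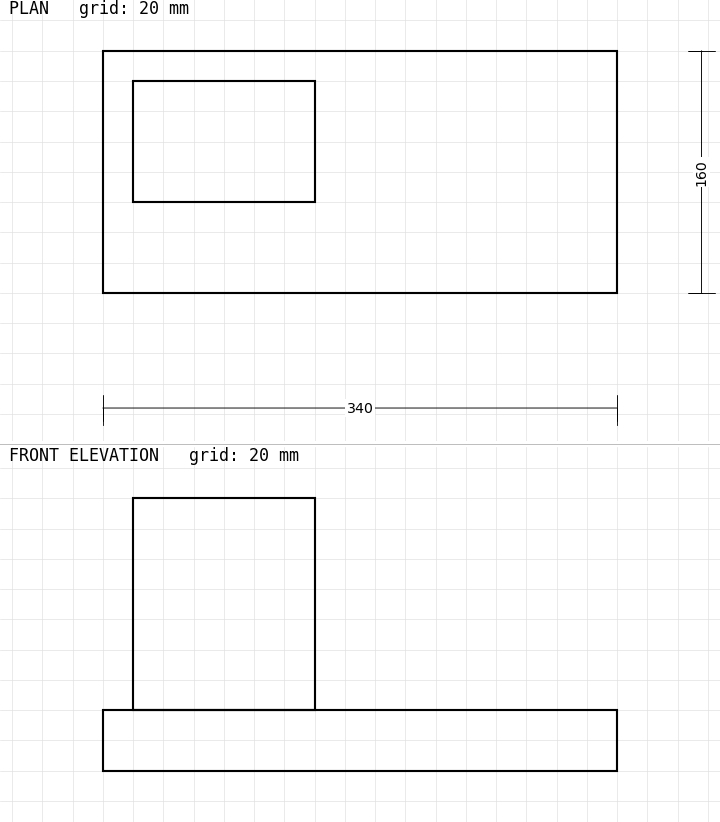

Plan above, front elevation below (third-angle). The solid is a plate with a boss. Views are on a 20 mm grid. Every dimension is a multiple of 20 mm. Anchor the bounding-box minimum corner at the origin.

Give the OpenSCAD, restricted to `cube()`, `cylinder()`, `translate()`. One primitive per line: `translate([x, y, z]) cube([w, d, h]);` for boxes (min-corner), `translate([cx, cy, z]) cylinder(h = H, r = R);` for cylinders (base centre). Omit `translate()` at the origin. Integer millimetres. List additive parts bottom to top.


cube([340, 160, 40]);
translate([20, 60, 40]) cube([120, 80, 140]);


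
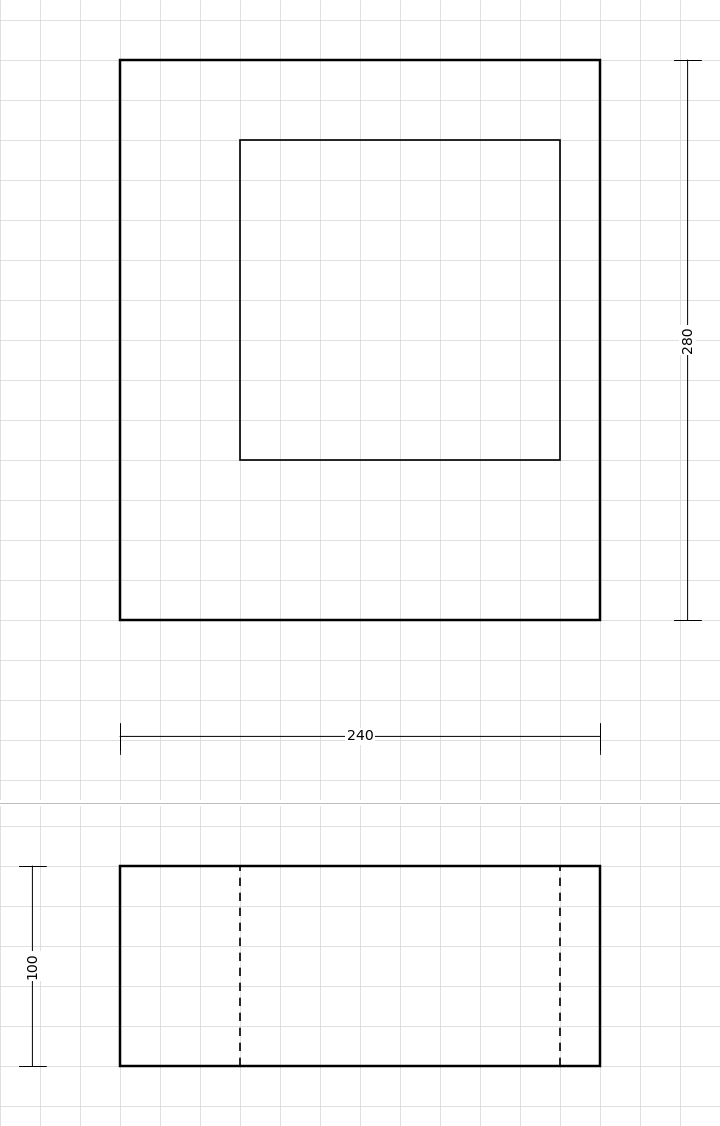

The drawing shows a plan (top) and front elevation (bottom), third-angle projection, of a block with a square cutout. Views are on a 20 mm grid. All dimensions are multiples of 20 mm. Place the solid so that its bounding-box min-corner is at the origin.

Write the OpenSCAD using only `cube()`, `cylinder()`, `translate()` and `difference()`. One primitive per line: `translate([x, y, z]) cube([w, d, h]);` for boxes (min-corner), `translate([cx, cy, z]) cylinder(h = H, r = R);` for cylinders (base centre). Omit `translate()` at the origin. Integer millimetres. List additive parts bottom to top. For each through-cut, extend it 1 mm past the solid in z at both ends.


difference() {
  cube([240, 280, 100]);
  translate([60, 80, -1]) cube([160, 160, 102]);
}


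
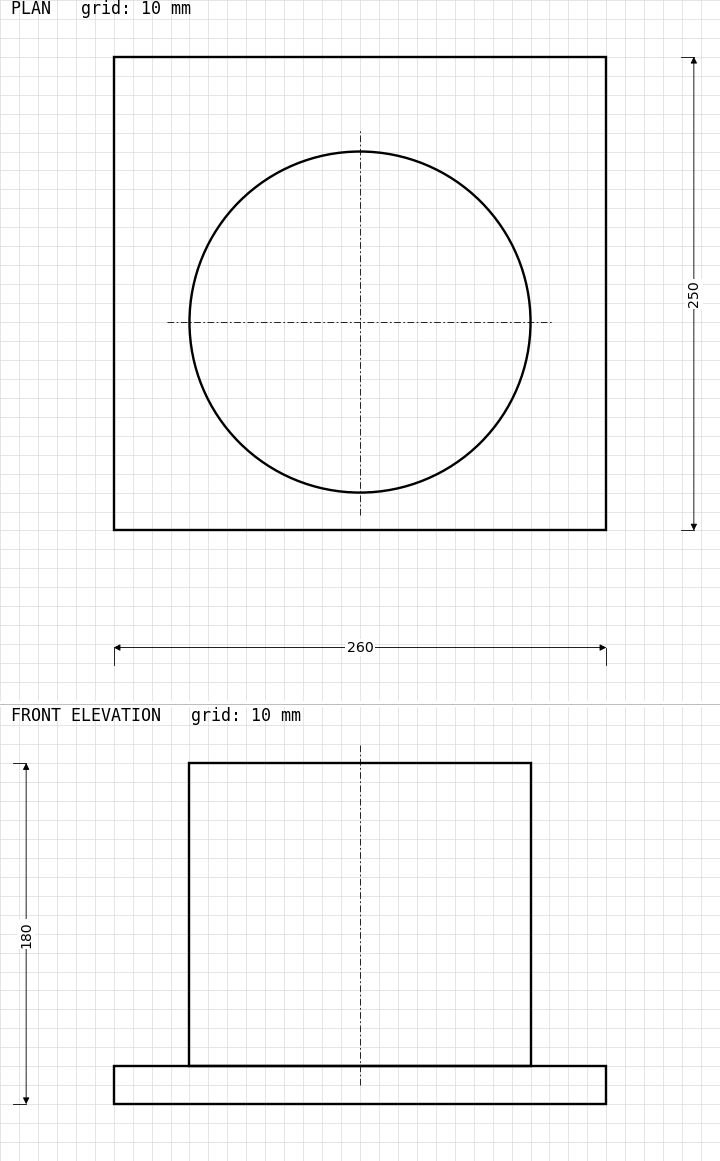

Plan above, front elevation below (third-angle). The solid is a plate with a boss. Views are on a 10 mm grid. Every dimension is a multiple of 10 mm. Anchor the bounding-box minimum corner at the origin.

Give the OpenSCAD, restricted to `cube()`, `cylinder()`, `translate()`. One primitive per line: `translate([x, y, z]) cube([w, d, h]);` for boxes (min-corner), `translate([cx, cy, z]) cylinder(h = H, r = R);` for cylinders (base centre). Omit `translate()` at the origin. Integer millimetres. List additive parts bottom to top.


cube([260, 250, 20]);
translate([130, 110, 20]) cylinder(h = 160, r = 90);


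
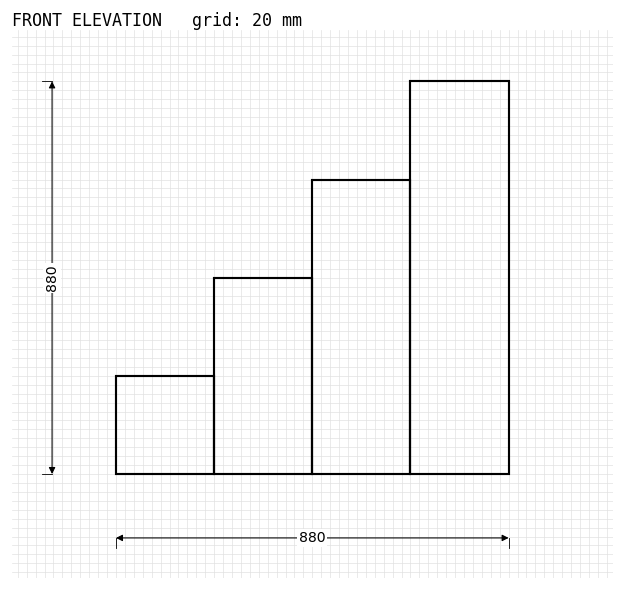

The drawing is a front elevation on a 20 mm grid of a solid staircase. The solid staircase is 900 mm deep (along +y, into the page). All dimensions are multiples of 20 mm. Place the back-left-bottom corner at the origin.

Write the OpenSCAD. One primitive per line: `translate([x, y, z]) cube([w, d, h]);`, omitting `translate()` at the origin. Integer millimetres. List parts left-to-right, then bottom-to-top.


cube([220, 900, 220]);
translate([220, 0, 0]) cube([220, 900, 440]);
translate([440, 0, 0]) cube([220, 900, 660]);
translate([660, 0, 0]) cube([220, 900, 880]);
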